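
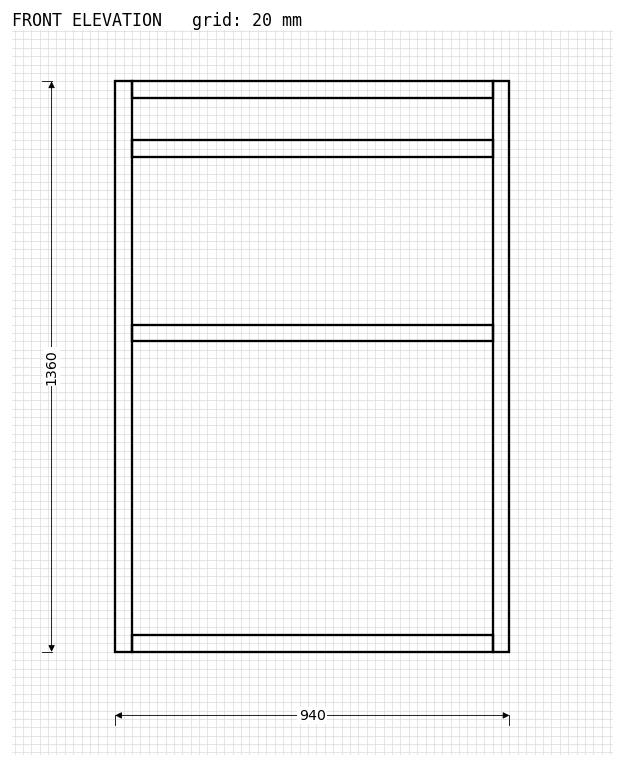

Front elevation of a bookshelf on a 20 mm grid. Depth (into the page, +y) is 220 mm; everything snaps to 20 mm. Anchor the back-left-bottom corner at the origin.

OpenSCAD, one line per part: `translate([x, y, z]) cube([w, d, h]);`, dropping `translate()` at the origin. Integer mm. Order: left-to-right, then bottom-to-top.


cube([40, 220, 1360]);
translate([40, 0, 0]) cube([860, 220, 40]);
translate([40, 0, 740]) cube([860, 220, 40]);
translate([40, 0, 1180]) cube([860, 220, 40]);
translate([40, 0, 1320]) cube([860, 220, 40]);
translate([900, 0, 0]) cube([40, 220, 1360]);


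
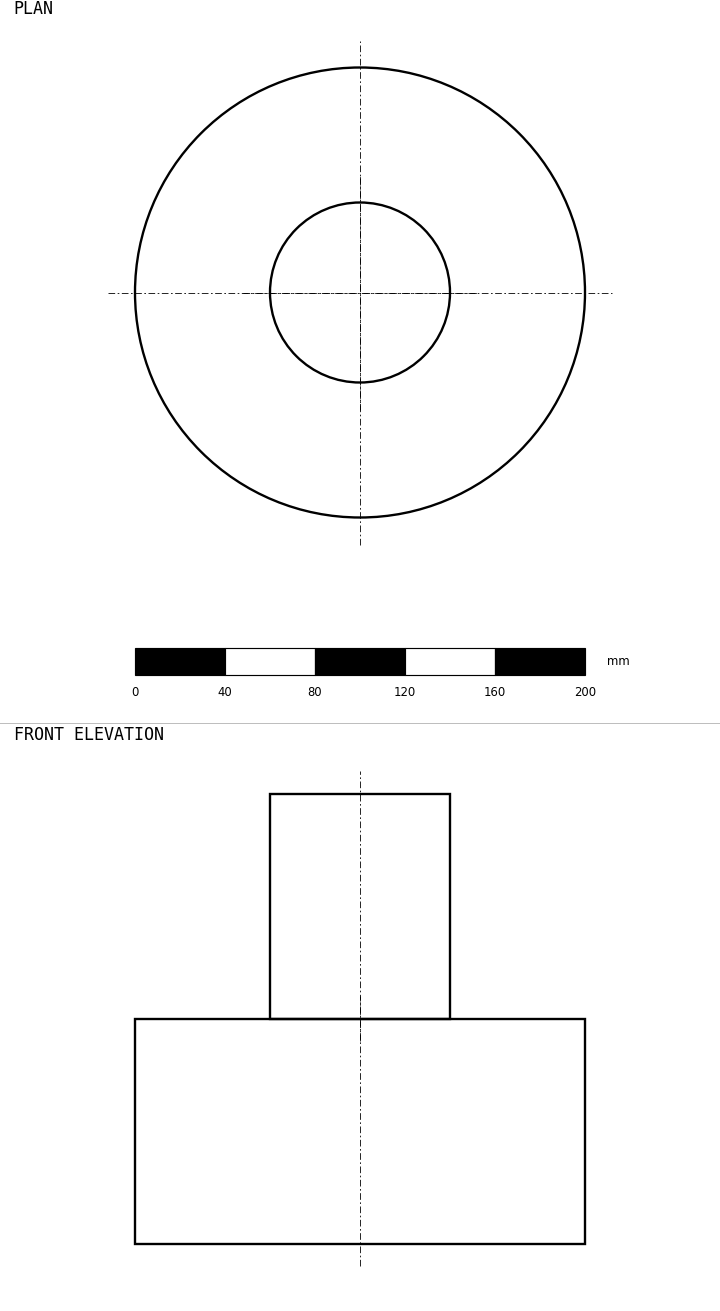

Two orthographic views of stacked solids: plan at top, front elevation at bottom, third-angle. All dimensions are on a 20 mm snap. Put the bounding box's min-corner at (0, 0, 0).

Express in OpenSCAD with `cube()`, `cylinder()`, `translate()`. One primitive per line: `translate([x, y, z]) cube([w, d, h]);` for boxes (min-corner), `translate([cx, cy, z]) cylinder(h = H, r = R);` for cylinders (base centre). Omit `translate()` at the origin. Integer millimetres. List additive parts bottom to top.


translate([100, 100, 0]) cylinder(h = 100, r = 100);
translate([100, 100, 100]) cylinder(h = 100, r = 40);


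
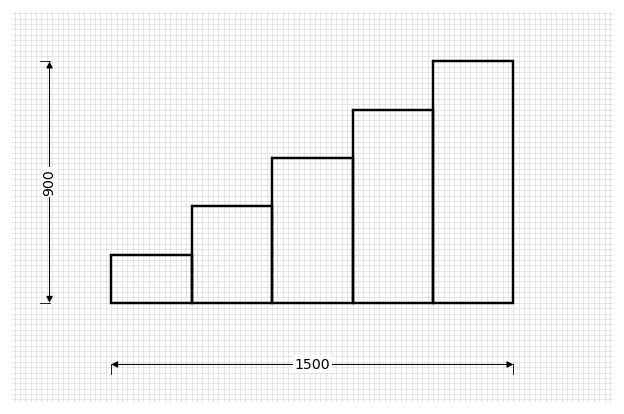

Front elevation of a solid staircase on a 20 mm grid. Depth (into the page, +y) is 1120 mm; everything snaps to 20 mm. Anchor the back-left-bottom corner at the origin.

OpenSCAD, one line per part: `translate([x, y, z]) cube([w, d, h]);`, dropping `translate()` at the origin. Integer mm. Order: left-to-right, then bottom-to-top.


cube([300, 1120, 180]);
translate([300, 0, 0]) cube([300, 1120, 360]);
translate([600, 0, 0]) cube([300, 1120, 540]);
translate([900, 0, 0]) cube([300, 1120, 720]);
translate([1200, 0, 0]) cube([300, 1120, 900]);


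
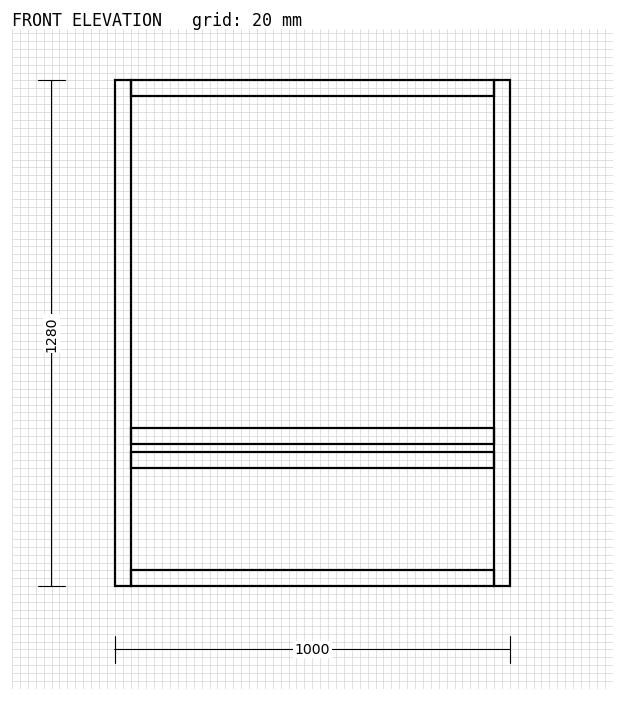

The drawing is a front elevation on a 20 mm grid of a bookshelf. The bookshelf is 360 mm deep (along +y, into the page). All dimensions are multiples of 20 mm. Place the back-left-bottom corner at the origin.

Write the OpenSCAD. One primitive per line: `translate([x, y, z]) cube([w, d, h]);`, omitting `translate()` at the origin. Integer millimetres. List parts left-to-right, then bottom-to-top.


cube([40, 360, 1280]);
translate([40, 0, 0]) cube([920, 360, 40]);
translate([40, 0, 300]) cube([920, 360, 40]);
translate([40, 0, 360]) cube([920, 360, 40]);
translate([40, 0, 1240]) cube([920, 360, 40]);
translate([960, 0, 0]) cube([40, 360, 1280]);


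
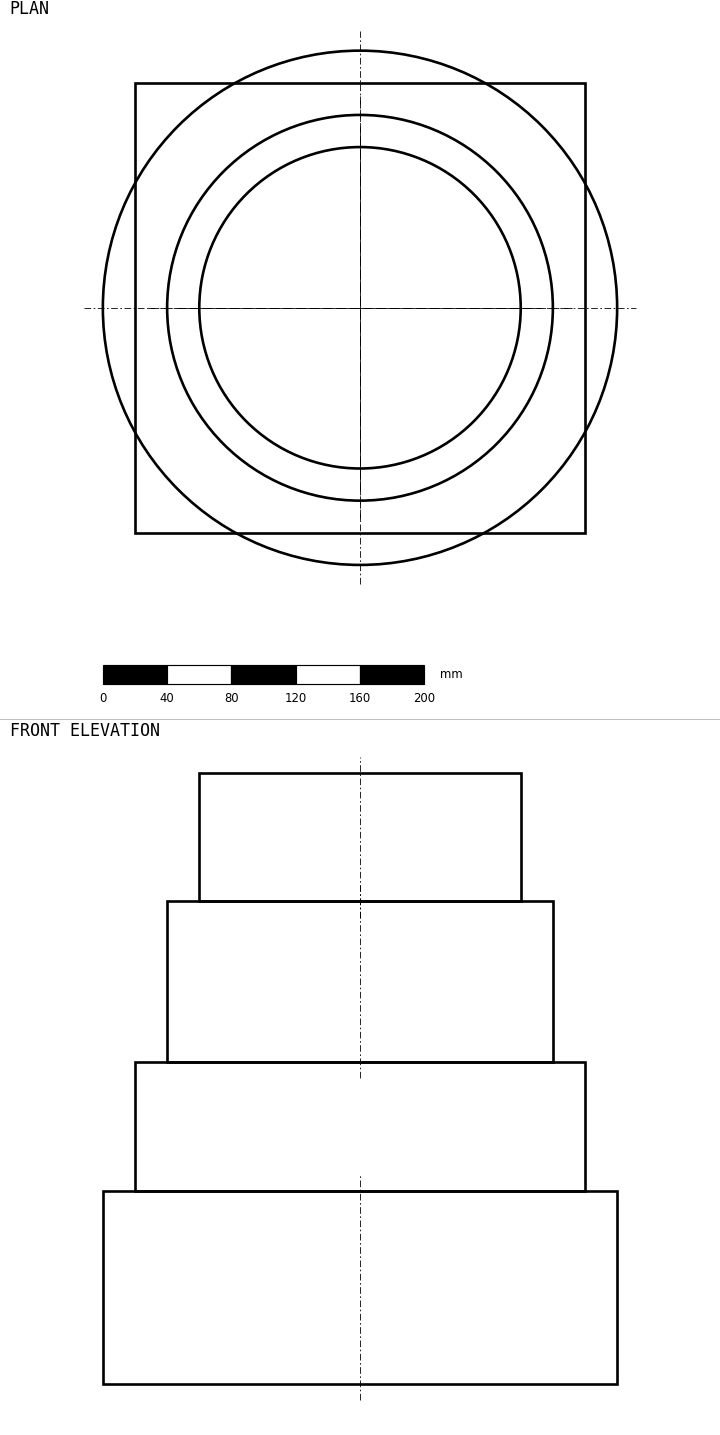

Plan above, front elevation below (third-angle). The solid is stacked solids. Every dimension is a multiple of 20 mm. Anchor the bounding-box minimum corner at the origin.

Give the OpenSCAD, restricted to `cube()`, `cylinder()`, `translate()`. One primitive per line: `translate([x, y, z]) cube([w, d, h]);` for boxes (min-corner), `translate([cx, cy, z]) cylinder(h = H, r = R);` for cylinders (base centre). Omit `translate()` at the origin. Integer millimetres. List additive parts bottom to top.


translate([160, 160, 0]) cylinder(h = 120, r = 160);
translate([20, 20, 120]) cube([280, 280, 80]);
translate([160, 160, 200]) cylinder(h = 100, r = 120);
translate([160, 160, 300]) cylinder(h = 80, r = 100);


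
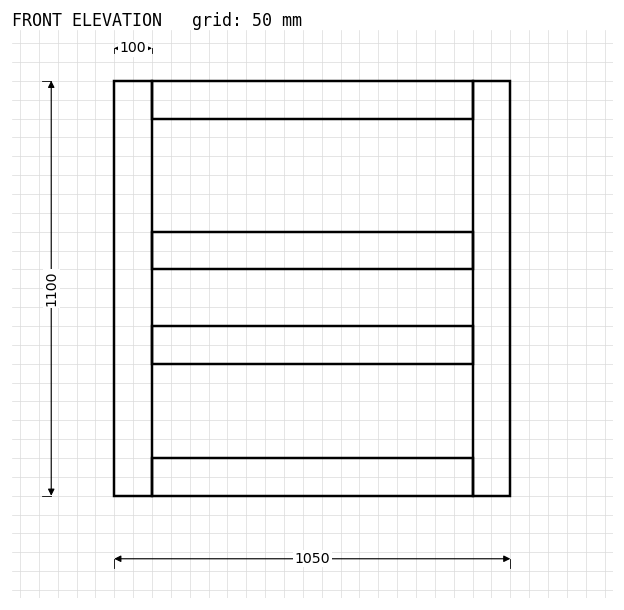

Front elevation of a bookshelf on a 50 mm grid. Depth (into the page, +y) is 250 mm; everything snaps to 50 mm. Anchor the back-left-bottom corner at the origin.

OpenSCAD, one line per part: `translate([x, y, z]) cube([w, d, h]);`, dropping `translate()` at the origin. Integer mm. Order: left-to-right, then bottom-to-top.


cube([100, 250, 1100]);
translate([100, 0, 0]) cube([850, 250, 100]);
translate([100, 0, 350]) cube([850, 250, 100]);
translate([100, 0, 600]) cube([850, 250, 100]);
translate([100, 0, 1000]) cube([850, 250, 100]);
translate([950, 0, 0]) cube([100, 250, 1100]);


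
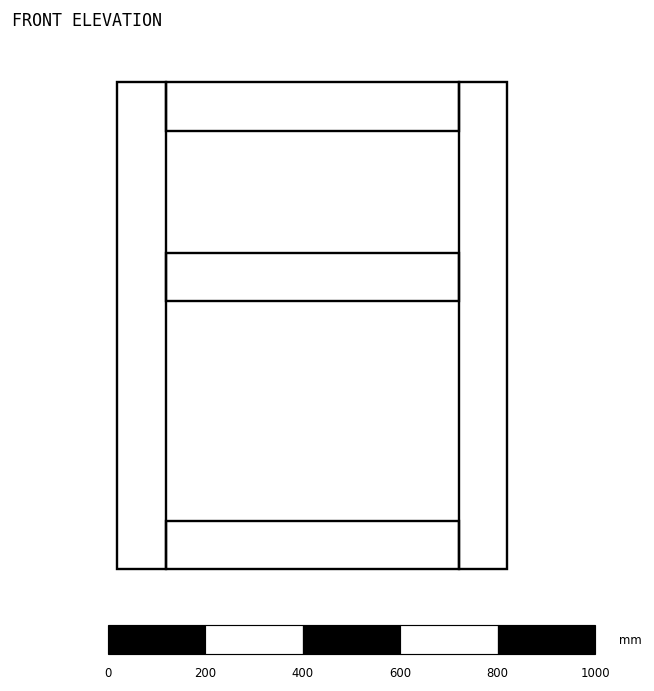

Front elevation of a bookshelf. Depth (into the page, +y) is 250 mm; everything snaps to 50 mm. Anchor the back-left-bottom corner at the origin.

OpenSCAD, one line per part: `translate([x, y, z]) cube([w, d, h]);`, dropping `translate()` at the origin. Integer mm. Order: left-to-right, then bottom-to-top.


cube([100, 250, 1000]);
translate([100, 0, 0]) cube([600, 250, 100]);
translate([100, 0, 550]) cube([600, 250, 100]);
translate([100, 0, 900]) cube([600, 250, 100]);
translate([700, 0, 0]) cube([100, 250, 1000]);


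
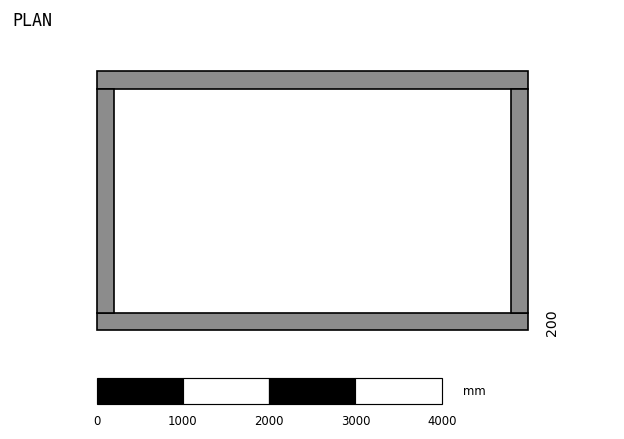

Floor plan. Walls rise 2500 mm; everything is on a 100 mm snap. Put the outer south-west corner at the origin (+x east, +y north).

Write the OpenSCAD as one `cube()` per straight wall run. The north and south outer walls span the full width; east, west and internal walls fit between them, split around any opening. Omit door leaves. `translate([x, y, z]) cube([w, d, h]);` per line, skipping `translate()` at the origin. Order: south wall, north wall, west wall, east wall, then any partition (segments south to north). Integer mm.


cube([5000, 200, 2500]);
translate([0, 2800, 0]) cube([5000, 200, 2500]);
translate([0, 200, 0]) cube([200, 2600, 2500]);
translate([4800, 200, 0]) cube([200, 2600, 2500]);


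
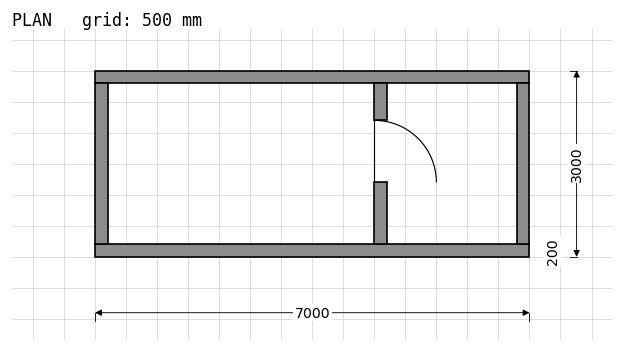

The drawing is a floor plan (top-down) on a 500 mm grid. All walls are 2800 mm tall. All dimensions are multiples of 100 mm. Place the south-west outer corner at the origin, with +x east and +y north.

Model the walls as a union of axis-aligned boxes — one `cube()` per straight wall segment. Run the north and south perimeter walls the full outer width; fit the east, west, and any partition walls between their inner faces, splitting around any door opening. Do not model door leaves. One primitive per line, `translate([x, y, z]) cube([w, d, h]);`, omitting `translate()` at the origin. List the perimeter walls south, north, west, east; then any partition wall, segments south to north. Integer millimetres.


cube([7000, 200, 2800]);
translate([0, 2800, 0]) cube([7000, 200, 2800]);
translate([0, 200, 0]) cube([200, 2600, 2800]);
translate([6800, 200, 0]) cube([200, 2600, 2800]);
translate([4500, 200, 0]) cube([200, 1000, 2800]);
translate([4500, 2200, 0]) cube([200, 600, 2800]);


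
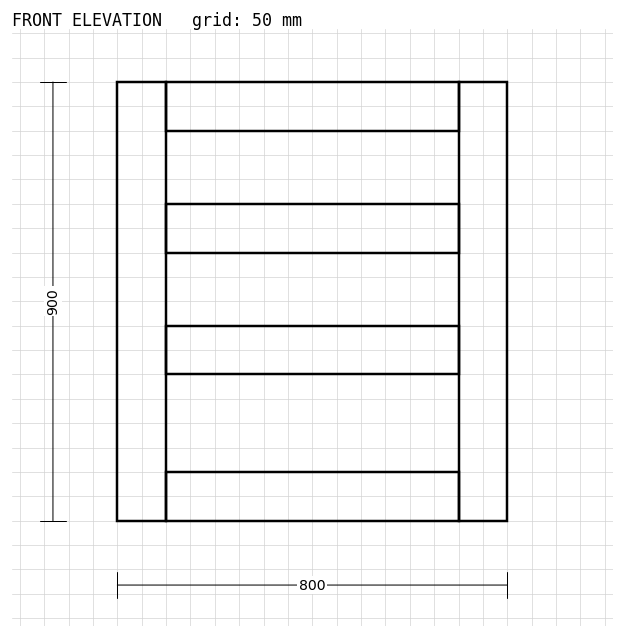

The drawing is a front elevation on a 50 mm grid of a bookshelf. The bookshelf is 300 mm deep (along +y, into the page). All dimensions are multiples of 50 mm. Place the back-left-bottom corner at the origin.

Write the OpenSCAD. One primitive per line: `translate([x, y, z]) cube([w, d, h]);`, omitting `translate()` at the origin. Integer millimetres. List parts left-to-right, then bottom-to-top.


cube([100, 300, 900]);
translate([100, 0, 0]) cube([600, 300, 100]);
translate([100, 0, 300]) cube([600, 300, 100]);
translate([100, 0, 550]) cube([600, 300, 100]);
translate([100, 0, 800]) cube([600, 300, 100]);
translate([700, 0, 0]) cube([100, 300, 900]);


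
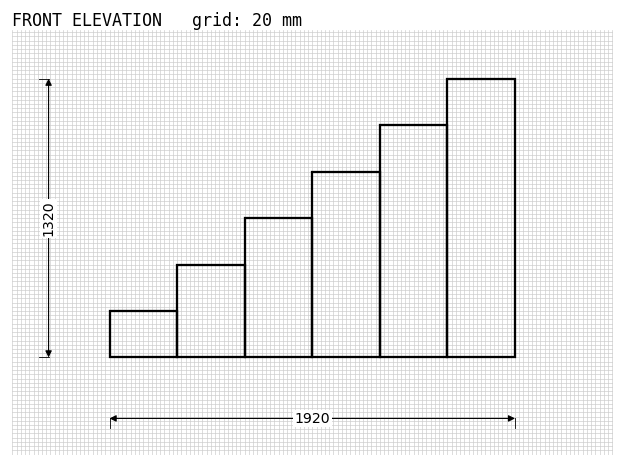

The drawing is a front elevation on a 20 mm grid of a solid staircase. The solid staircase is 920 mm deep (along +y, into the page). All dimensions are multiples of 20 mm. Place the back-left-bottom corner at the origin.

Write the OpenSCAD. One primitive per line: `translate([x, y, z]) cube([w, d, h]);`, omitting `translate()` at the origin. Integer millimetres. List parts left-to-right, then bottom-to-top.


cube([320, 920, 220]);
translate([320, 0, 0]) cube([320, 920, 440]);
translate([640, 0, 0]) cube([320, 920, 660]);
translate([960, 0, 0]) cube([320, 920, 880]);
translate([1280, 0, 0]) cube([320, 920, 1100]);
translate([1600, 0, 0]) cube([320, 920, 1320]);


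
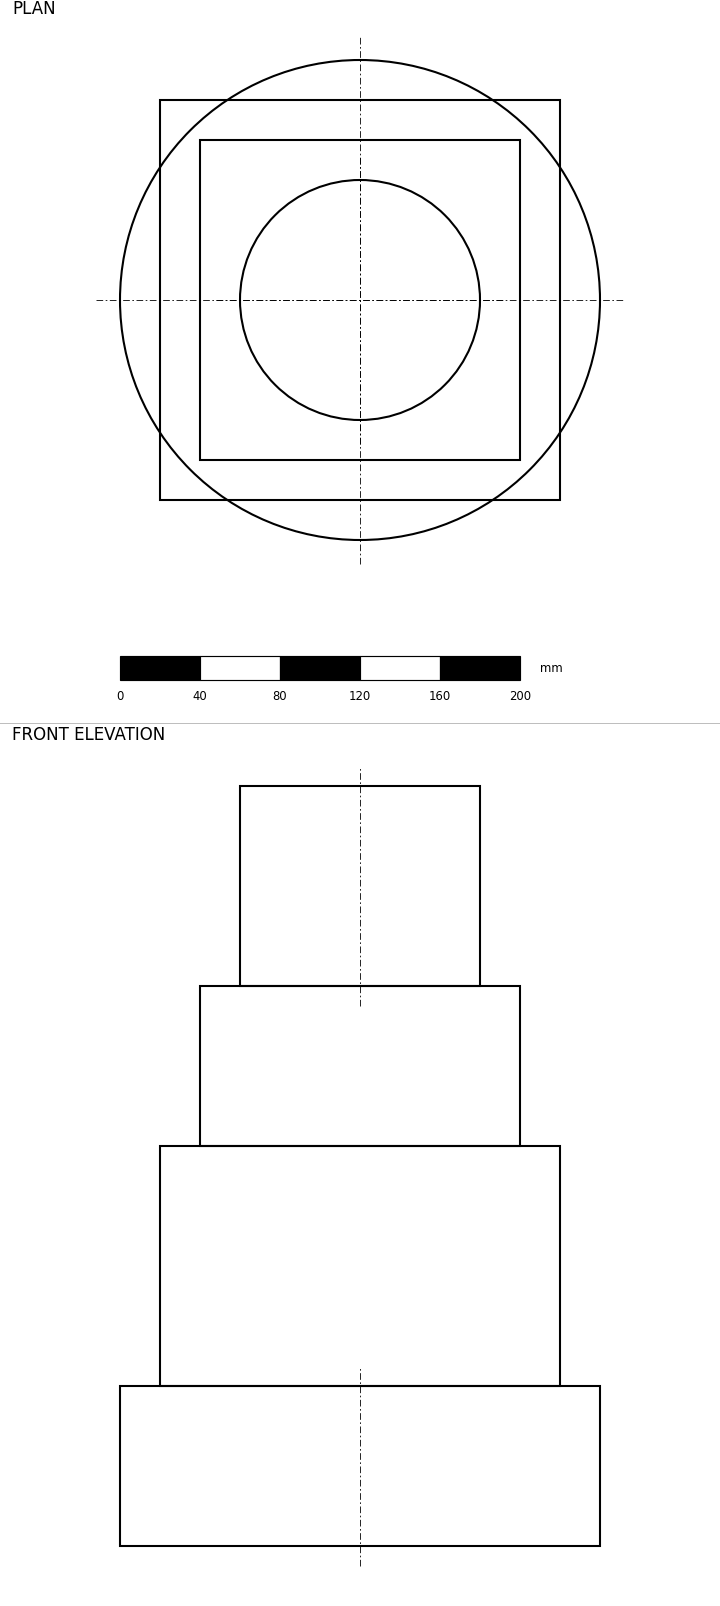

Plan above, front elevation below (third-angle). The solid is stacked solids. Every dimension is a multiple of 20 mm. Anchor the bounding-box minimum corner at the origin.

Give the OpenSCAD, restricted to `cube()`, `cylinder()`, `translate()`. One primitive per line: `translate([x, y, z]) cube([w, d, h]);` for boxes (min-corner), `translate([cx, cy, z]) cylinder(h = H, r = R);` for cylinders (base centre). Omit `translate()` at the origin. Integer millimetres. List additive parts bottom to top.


translate([120, 120, 0]) cylinder(h = 80, r = 120);
translate([20, 20, 80]) cube([200, 200, 120]);
translate([40, 40, 200]) cube([160, 160, 80]);
translate([120, 120, 280]) cylinder(h = 100, r = 60);


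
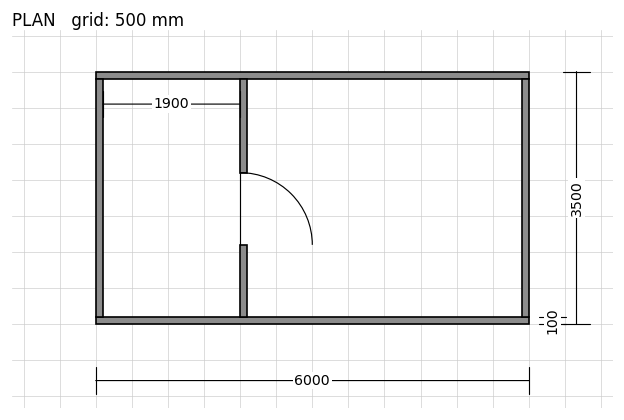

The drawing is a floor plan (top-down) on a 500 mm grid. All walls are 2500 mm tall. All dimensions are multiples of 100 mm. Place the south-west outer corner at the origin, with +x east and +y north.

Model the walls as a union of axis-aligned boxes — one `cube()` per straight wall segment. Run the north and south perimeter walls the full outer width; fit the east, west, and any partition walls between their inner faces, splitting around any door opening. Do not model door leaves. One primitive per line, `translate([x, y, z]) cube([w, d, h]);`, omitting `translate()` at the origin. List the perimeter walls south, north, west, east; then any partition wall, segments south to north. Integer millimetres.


cube([6000, 100, 2500]);
translate([0, 3400, 0]) cube([6000, 100, 2500]);
translate([0, 100, 0]) cube([100, 3300, 2500]);
translate([5900, 100, 0]) cube([100, 3300, 2500]);
translate([2000, 100, 0]) cube([100, 1000, 2500]);
translate([2000, 2100, 0]) cube([100, 1300, 2500]);


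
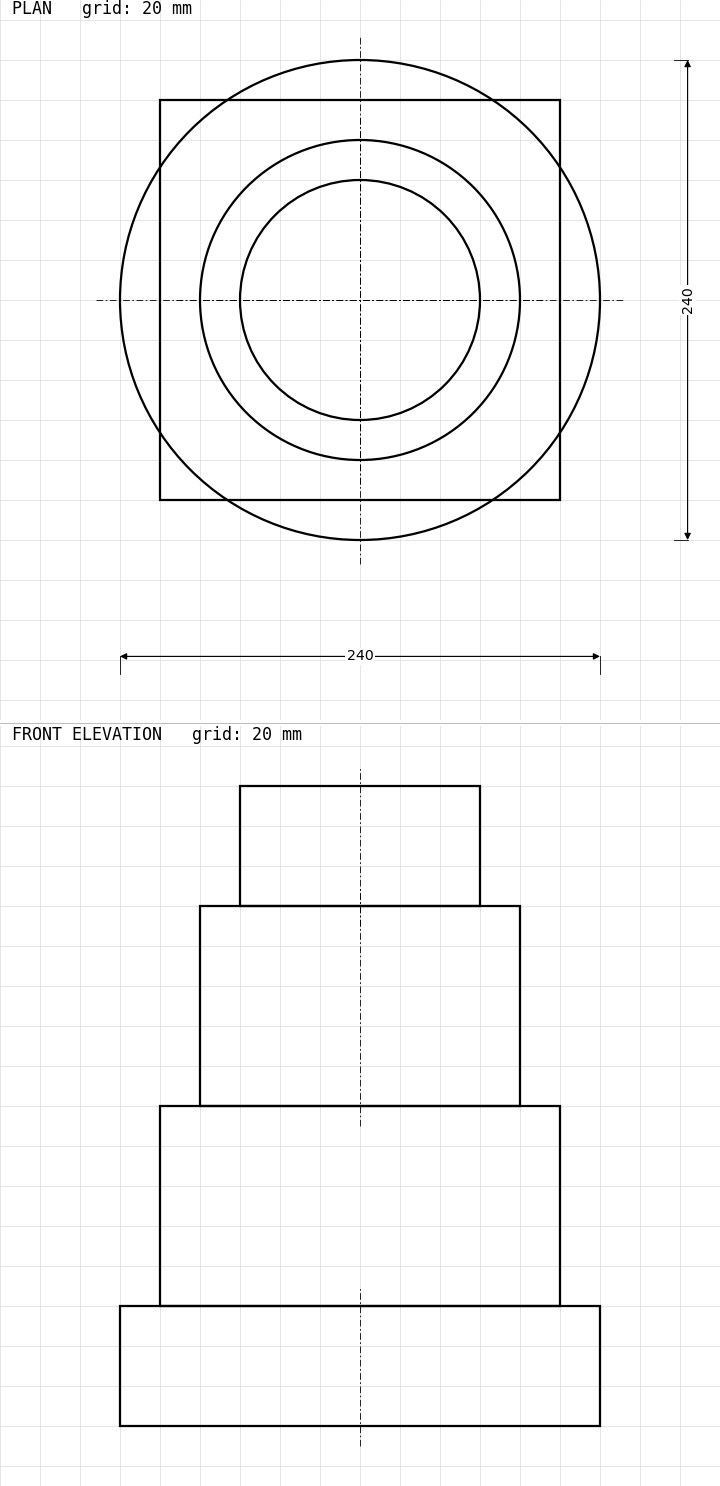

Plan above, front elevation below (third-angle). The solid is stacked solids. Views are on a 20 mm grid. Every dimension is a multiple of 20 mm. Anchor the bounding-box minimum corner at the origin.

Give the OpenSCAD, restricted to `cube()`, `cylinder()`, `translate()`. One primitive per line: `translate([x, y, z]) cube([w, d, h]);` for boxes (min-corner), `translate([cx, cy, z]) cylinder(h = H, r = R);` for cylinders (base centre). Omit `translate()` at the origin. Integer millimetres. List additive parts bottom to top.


translate([120, 120, 0]) cylinder(h = 60, r = 120);
translate([20, 20, 60]) cube([200, 200, 100]);
translate([120, 120, 160]) cylinder(h = 100, r = 80);
translate([120, 120, 260]) cylinder(h = 60, r = 60);


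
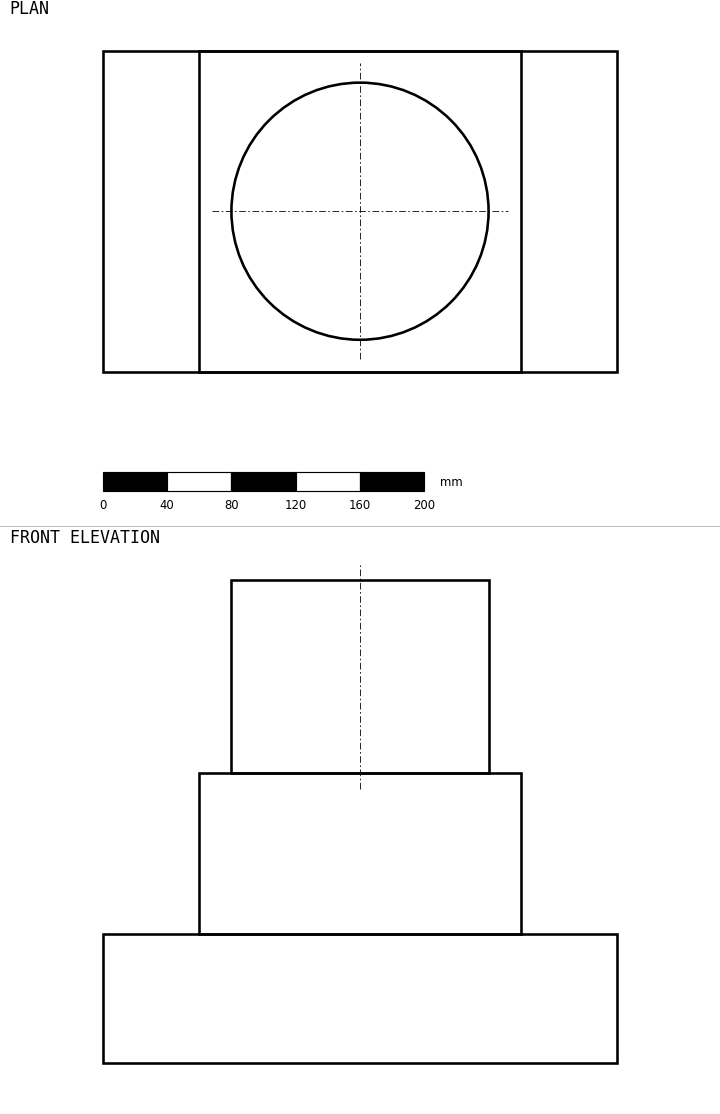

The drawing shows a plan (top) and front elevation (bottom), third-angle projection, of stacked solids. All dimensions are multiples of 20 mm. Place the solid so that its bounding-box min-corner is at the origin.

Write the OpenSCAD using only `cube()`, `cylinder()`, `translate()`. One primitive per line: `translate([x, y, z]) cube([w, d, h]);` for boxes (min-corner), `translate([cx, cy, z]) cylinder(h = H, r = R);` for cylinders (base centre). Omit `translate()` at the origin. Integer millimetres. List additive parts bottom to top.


cube([320, 200, 80]);
translate([60, 0, 80]) cube([200, 200, 100]);
translate([160, 100, 180]) cylinder(h = 120, r = 80);


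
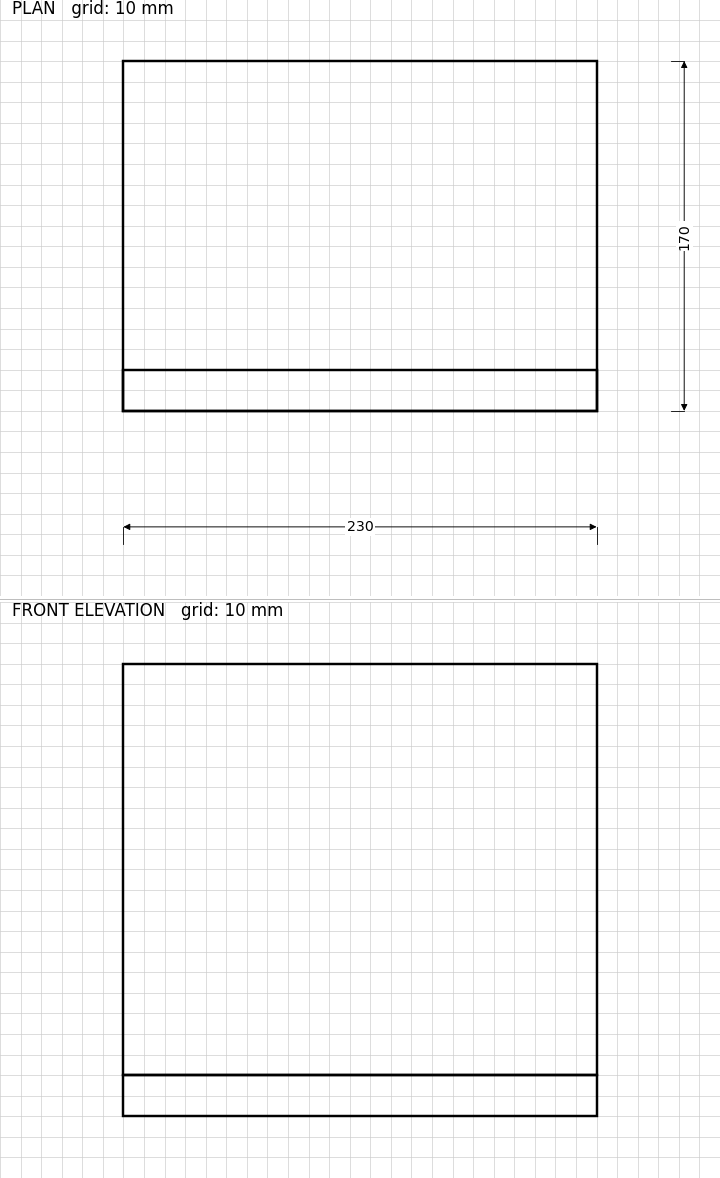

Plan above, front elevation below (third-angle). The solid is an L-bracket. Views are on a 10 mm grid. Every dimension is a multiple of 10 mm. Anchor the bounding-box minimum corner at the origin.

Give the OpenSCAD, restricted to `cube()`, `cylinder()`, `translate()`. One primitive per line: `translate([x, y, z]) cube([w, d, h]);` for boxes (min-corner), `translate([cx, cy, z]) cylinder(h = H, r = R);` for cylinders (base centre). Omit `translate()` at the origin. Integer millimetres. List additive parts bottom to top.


cube([230, 170, 20]);
translate([0, 0, 20]) cube([230, 20, 200]);


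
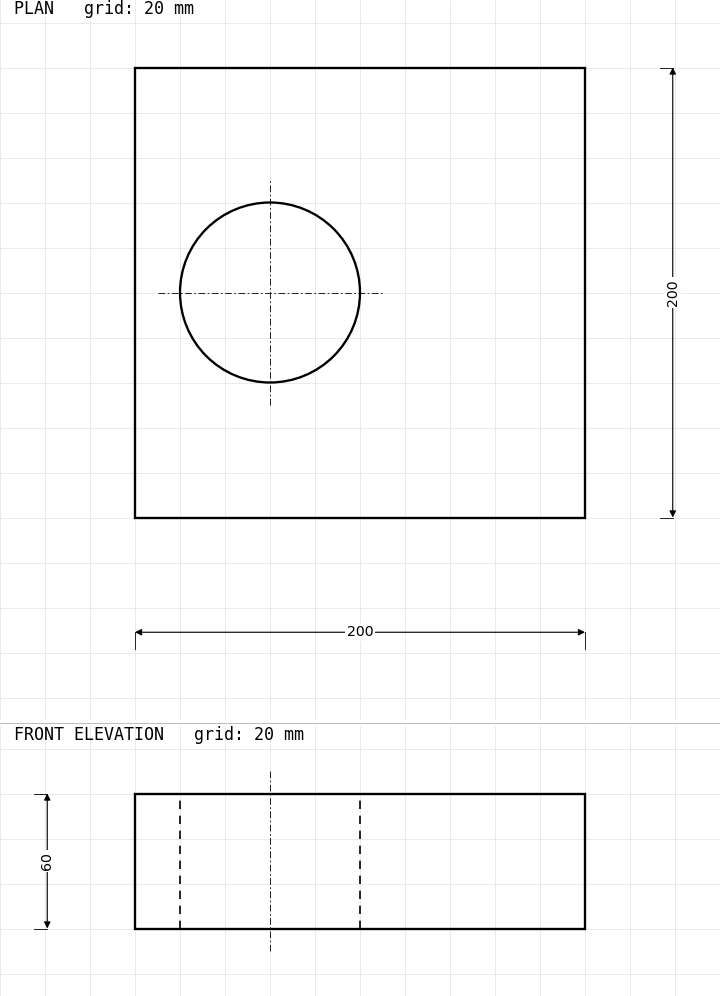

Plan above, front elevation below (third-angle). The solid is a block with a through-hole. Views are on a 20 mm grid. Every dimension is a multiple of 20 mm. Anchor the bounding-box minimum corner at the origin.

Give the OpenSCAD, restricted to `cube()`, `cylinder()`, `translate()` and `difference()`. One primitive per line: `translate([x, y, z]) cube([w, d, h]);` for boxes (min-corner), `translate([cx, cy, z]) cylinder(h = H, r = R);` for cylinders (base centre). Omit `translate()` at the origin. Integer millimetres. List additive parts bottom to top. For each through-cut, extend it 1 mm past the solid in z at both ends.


difference() {
  cube([200, 200, 60]);
  translate([60, 100, -1]) cylinder(h = 62, r = 40);
}


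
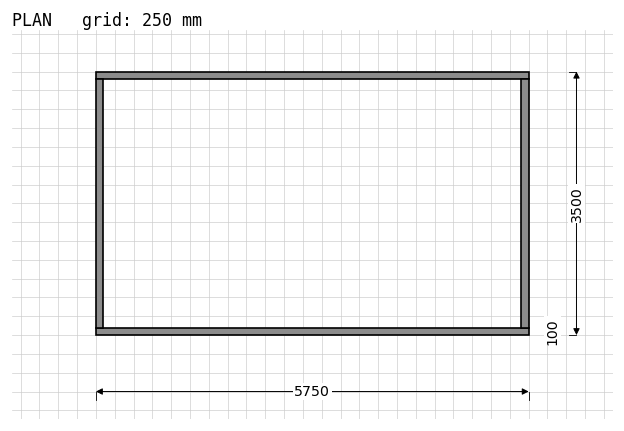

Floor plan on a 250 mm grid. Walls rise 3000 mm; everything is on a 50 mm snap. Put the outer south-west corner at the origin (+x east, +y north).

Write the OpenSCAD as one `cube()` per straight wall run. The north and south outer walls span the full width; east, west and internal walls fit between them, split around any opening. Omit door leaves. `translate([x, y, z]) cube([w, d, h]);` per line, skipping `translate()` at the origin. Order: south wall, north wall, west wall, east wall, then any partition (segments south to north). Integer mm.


cube([5750, 100, 3000]);
translate([0, 3400, 0]) cube([5750, 100, 3000]);
translate([0, 100, 0]) cube([100, 3300, 3000]);
translate([5650, 100, 0]) cube([100, 3300, 3000]);


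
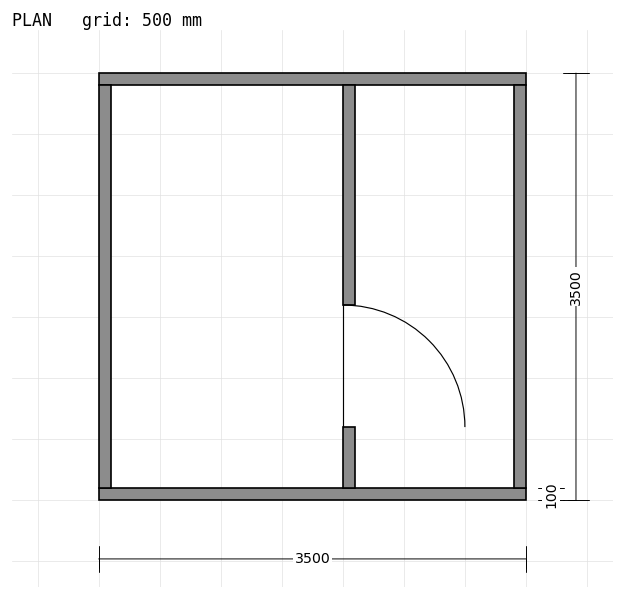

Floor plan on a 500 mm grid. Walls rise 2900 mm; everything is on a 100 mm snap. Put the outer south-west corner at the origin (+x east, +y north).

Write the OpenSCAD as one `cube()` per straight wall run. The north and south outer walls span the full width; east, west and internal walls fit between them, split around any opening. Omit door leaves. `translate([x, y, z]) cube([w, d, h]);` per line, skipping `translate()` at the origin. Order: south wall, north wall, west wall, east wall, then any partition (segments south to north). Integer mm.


cube([3500, 100, 2900]);
translate([0, 3400, 0]) cube([3500, 100, 2900]);
translate([0, 100, 0]) cube([100, 3300, 2900]);
translate([3400, 100, 0]) cube([100, 3300, 2900]);
translate([2000, 100, 0]) cube([100, 500, 2900]);
translate([2000, 1600, 0]) cube([100, 1800, 2900]);


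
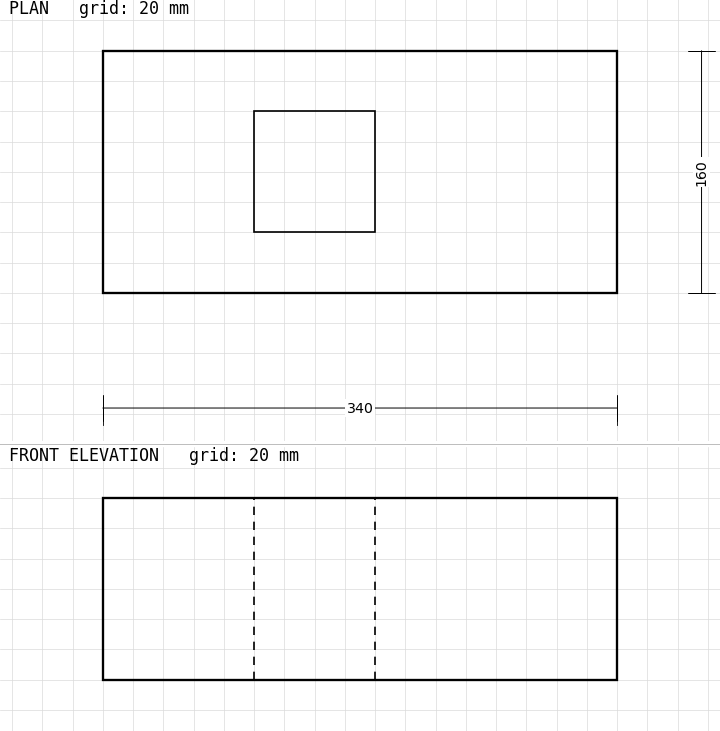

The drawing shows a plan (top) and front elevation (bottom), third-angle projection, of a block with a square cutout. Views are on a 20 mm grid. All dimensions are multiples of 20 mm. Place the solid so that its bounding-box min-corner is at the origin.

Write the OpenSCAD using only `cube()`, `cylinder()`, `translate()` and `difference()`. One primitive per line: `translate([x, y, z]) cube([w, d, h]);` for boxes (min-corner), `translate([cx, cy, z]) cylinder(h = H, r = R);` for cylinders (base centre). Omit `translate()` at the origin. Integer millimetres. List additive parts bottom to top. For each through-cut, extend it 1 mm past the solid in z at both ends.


difference() {
  cube([340, 160, 120]);
  translate([100, 40, -1]) cube([80, 80, 122]);
}


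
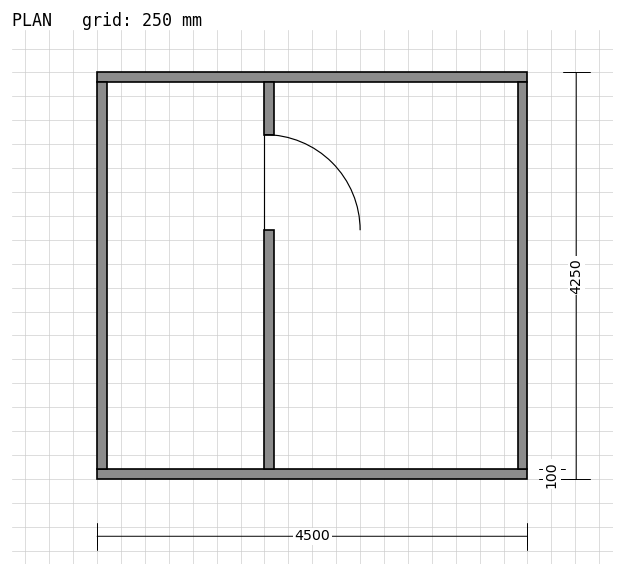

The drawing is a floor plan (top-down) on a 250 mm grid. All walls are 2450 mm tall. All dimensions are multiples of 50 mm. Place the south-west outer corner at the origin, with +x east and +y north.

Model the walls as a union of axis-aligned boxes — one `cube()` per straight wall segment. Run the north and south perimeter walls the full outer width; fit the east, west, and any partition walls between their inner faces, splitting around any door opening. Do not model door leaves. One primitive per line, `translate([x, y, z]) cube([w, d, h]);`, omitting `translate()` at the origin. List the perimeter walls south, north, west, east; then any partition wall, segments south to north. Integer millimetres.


cube([4500, 100, 2450]);
translate([0, 4150, 0]) cube([4500, 100, 2450]);
translate([0, 100, 0]) cube([100, 4050, 2450]);
translate([4400, 100, 0]) cube([100, 4050, 2450]);
translate([1750, 100, 0]) cube([100, 2500, 2450]);
translate([1750, 3600, 0]) cube([100, 550, 2450]);


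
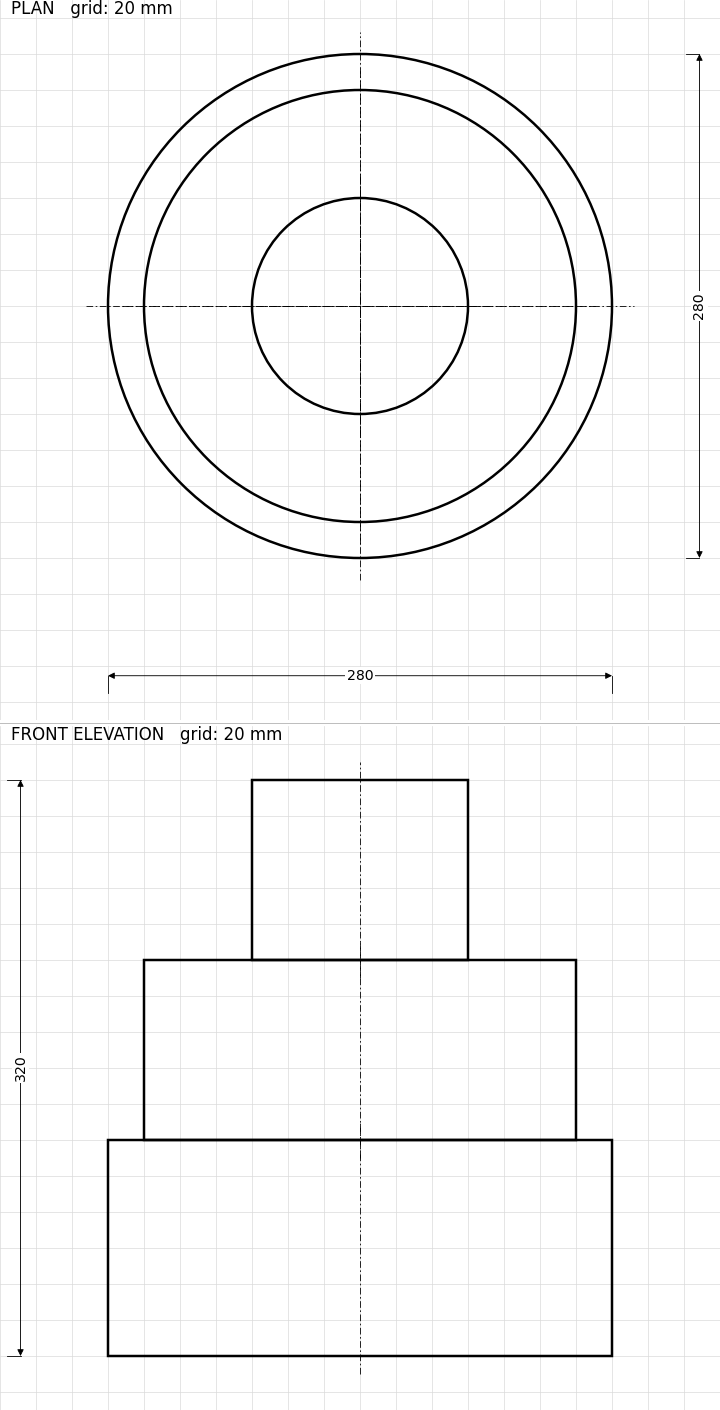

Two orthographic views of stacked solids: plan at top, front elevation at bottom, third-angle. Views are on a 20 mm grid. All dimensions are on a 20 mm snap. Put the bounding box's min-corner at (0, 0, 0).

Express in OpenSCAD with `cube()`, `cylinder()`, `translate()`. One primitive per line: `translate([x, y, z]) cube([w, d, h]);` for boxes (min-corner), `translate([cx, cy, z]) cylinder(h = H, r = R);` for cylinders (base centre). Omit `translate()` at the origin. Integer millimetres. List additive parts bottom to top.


translate([140, 140, 0]) cylinder(h = 120, r = 140);
translate([140, 140, 120]) cylinder(h = 100, r = 120);
translate([140, 140, 220]) cylinder(h = 100, r = 60);


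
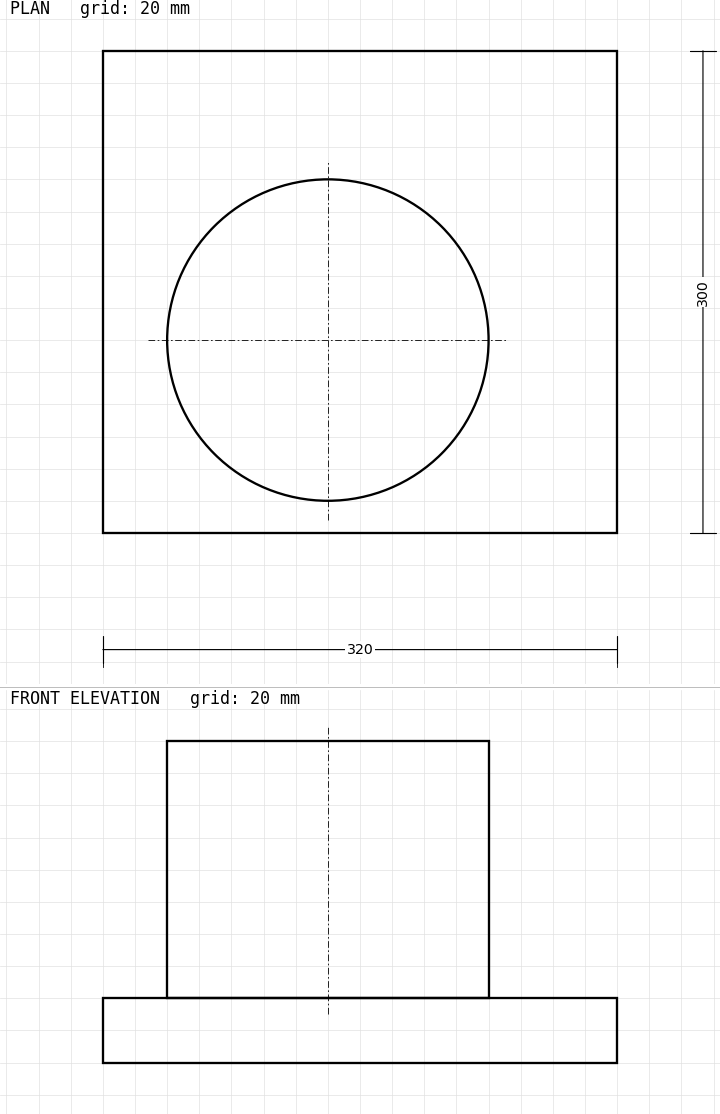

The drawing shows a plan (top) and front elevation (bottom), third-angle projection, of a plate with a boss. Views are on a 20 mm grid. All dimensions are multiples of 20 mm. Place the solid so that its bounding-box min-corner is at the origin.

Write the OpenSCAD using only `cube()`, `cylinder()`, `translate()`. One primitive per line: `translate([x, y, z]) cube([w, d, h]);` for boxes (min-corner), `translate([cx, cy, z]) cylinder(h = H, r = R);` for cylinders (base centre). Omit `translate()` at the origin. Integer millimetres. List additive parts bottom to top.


cube([320, 300, 40]);
translate([140, 120, 40]) cylinder(h = 160, r = 100);


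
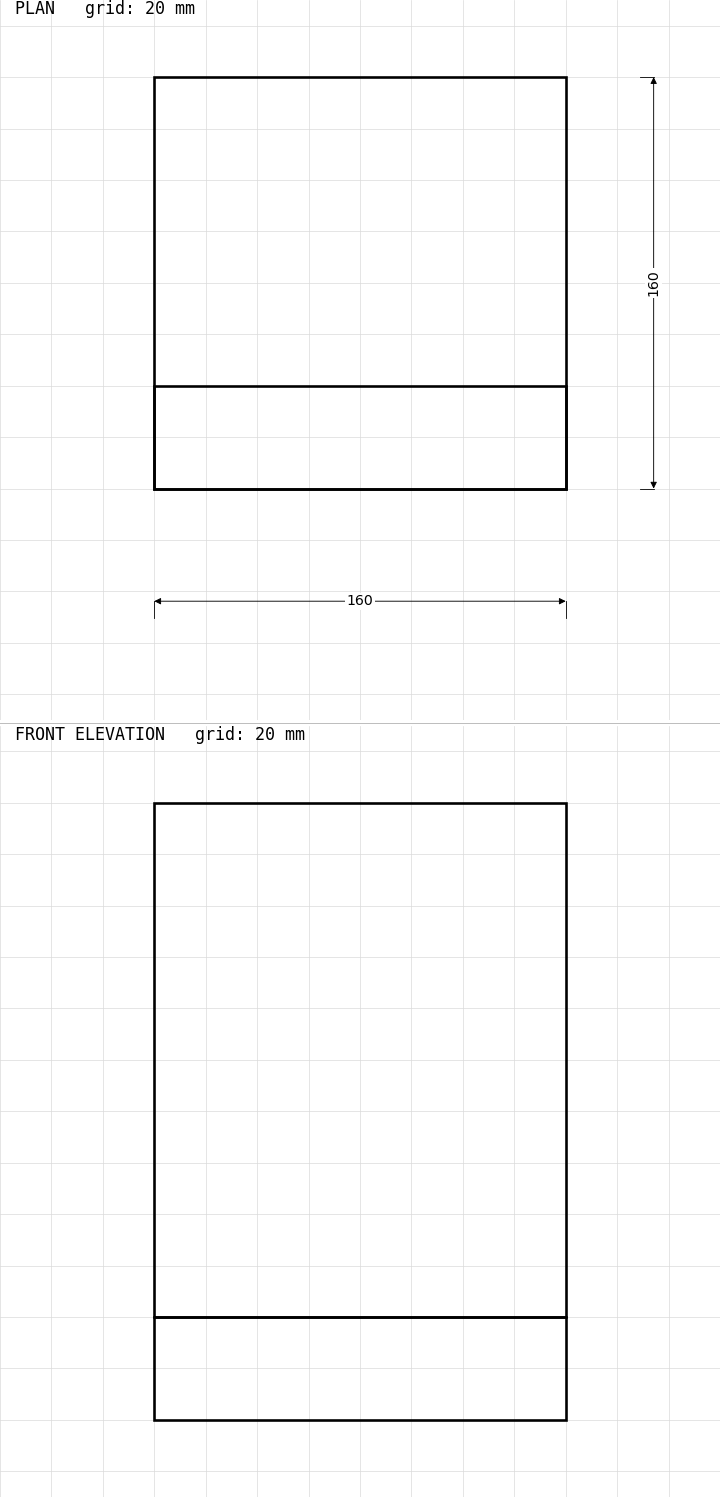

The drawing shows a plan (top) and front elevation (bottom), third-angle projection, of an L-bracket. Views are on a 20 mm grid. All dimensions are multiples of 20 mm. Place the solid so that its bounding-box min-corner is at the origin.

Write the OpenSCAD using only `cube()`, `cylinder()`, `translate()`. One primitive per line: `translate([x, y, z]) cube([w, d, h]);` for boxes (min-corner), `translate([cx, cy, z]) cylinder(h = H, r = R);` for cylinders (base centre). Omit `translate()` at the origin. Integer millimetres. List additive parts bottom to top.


cube([160, 160, 40]);
translate([0, 0, 40]) cube([160, 40, 200]);


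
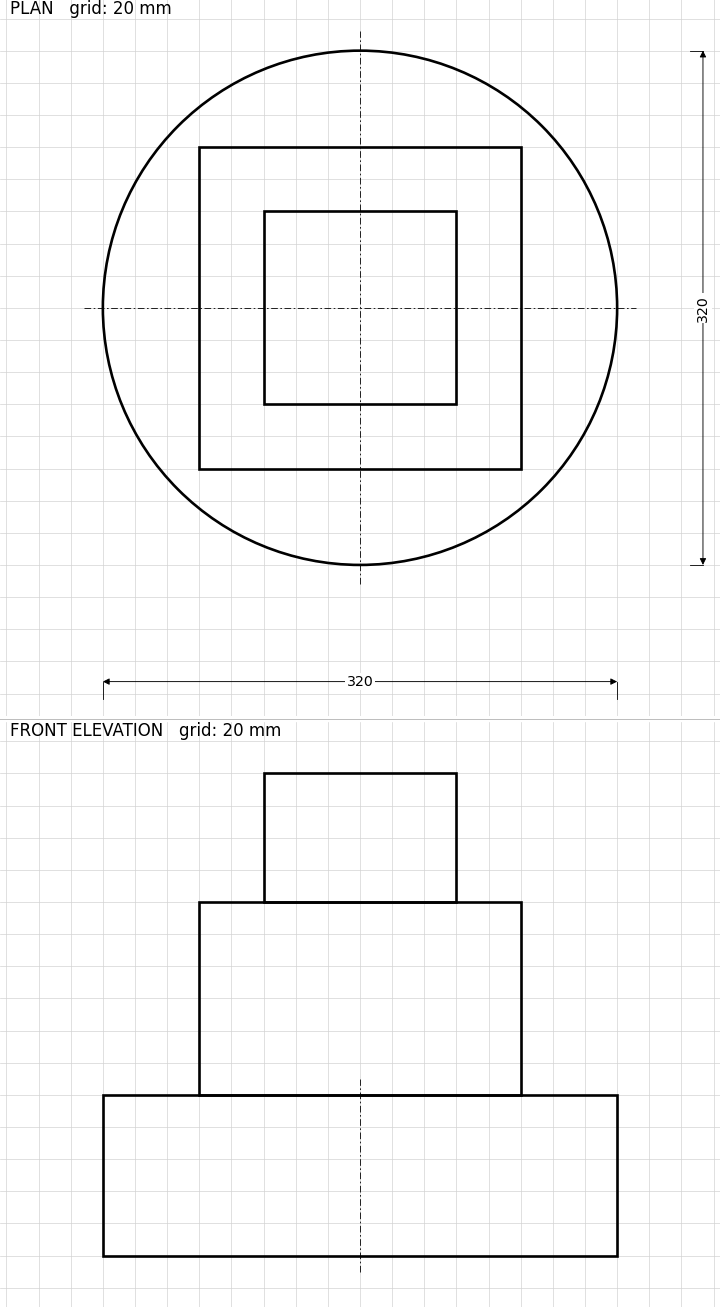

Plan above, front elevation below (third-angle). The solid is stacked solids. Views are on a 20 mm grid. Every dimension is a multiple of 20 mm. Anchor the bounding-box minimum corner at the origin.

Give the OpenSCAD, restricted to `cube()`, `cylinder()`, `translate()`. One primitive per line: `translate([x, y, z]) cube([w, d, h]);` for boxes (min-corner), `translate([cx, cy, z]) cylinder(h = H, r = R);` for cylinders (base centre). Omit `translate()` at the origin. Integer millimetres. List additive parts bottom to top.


translate([160, 160, 0]) cylinder(h = 100, r = 160);
translate([60, 60, 100]) cube([200, 200, 120]);
translate([100, 100, 220]) cube([120, 120, 80]);


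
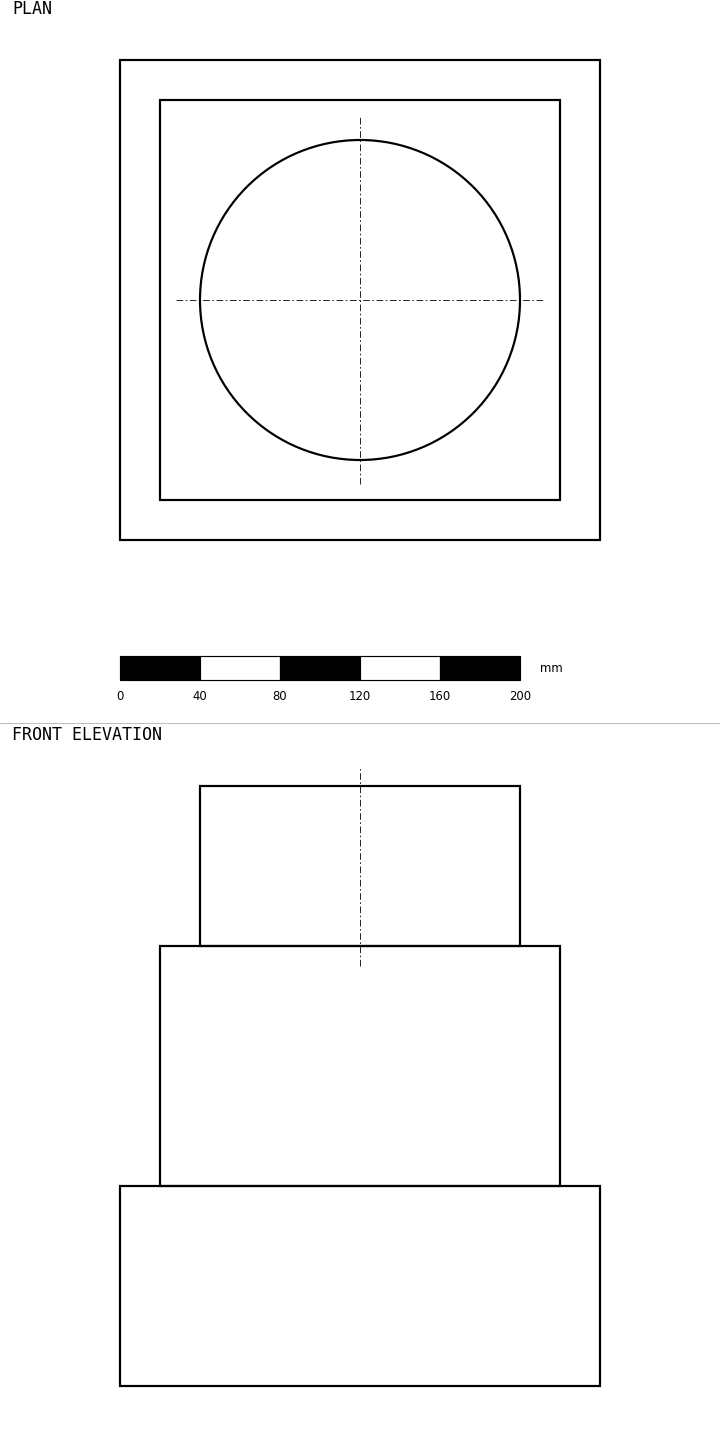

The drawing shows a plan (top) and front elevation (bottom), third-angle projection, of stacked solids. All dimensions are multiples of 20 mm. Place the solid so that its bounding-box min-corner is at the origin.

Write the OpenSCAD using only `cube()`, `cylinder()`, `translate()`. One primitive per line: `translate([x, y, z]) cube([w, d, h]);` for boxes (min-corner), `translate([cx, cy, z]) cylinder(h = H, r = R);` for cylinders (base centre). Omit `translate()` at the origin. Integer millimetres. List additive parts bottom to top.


cube([240, 240, 100]);
translate([20, 20, 100]) cube([200, 200, 120]);
translate([120, 120, 220]) cylinder(h = 80, r = 80);


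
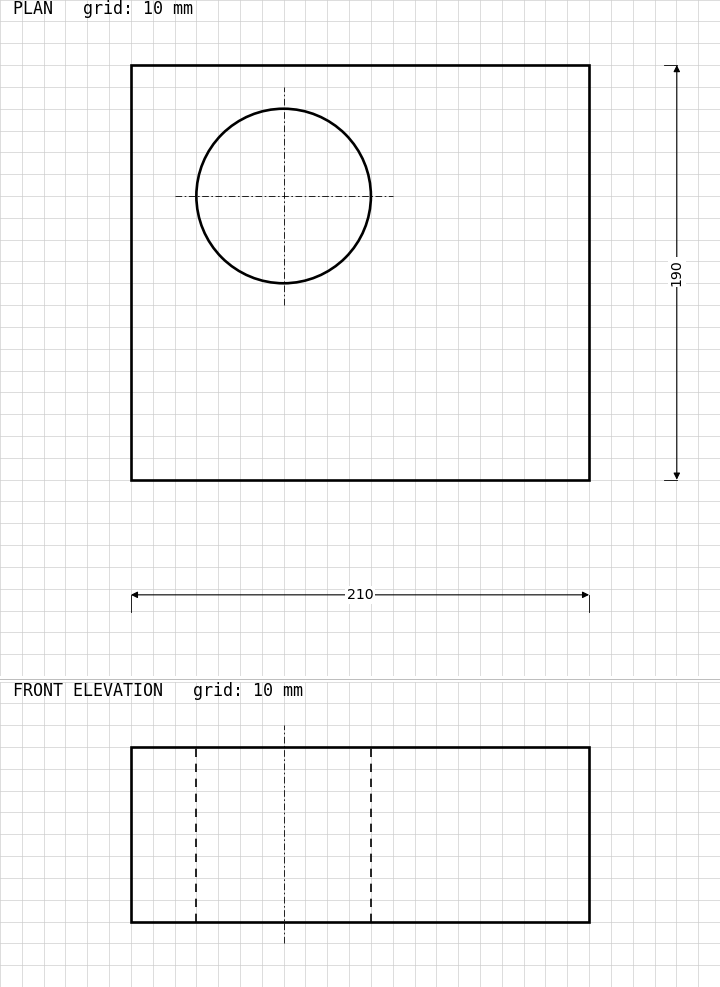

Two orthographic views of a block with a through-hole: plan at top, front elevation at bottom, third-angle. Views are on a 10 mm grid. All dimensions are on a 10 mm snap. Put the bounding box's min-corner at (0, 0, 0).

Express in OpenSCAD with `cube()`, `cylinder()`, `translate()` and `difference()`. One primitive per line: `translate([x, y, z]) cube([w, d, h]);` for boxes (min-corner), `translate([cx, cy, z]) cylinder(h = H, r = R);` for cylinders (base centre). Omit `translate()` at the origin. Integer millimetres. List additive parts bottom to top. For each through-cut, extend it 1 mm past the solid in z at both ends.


difference() {
  cube([210, 190, 80]);
  translate([70, 130, -1]) cylinder(h = 82, r = 40);
}


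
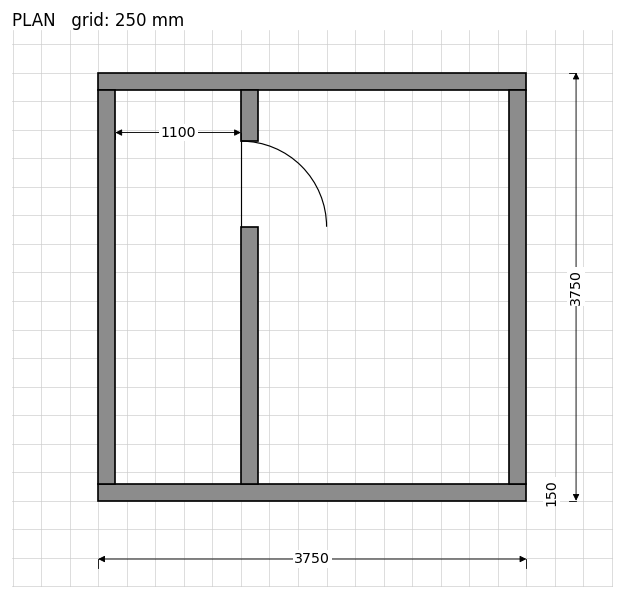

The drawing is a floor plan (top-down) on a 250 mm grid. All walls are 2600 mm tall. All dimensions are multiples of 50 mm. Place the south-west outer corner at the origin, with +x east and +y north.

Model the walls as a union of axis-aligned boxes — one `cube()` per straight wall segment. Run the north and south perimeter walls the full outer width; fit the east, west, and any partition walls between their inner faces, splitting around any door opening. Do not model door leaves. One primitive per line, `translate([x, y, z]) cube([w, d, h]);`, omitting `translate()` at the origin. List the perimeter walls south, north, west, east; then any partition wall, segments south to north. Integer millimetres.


cube([3750, 150, 2600]);
translate([0, 3600, 0]) cube([3750, 150, 2600]);
translate([0, 150, 0]) cube([150, 3450, 2600]);
translate([3600, 150, 0]) cube([150, 3450, 2600]);
translate([1250, 150, 0]) cube([150, 2250, 2600]);
translate([1250, 3150, 0]) cube([150, 450, 2600]);


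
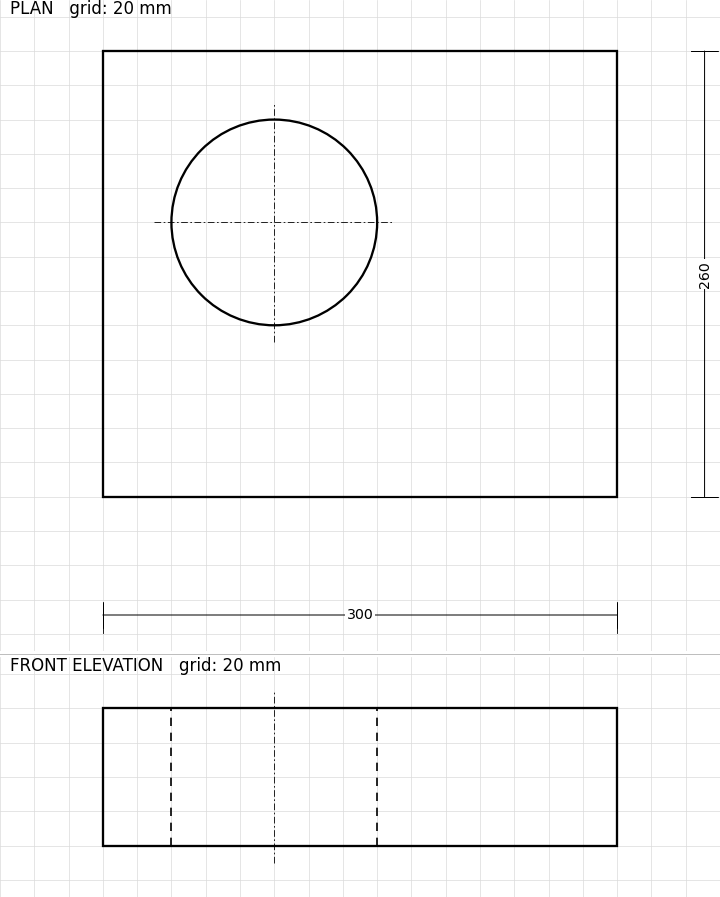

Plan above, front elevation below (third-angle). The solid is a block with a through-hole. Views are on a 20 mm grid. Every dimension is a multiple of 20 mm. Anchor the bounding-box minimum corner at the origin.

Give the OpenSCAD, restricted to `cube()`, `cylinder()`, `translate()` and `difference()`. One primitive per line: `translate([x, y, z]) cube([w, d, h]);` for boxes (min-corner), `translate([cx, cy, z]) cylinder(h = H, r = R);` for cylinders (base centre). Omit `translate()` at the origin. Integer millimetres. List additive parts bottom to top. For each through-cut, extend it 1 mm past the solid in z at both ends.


difference() {
  cube([300, 260, 80]);
  translate([100, 160, -1]) cylinder(h = 82, r = 60);
}


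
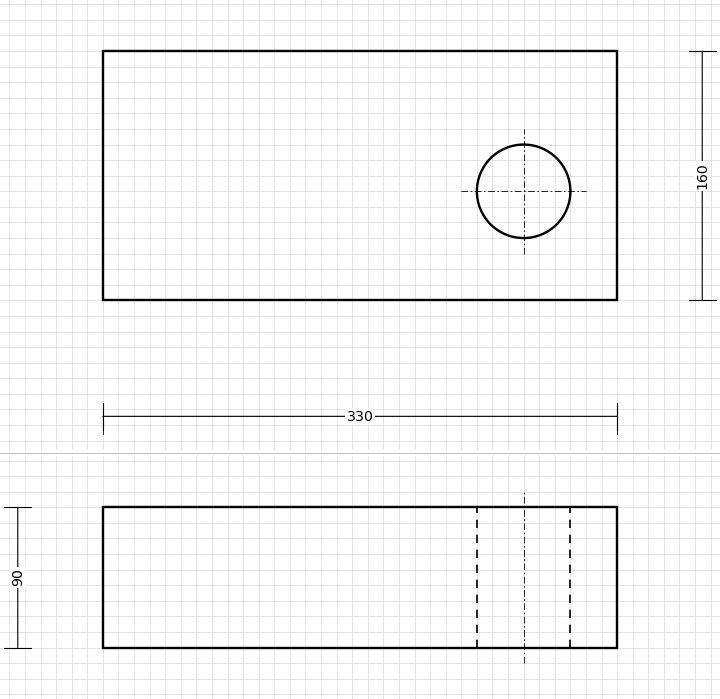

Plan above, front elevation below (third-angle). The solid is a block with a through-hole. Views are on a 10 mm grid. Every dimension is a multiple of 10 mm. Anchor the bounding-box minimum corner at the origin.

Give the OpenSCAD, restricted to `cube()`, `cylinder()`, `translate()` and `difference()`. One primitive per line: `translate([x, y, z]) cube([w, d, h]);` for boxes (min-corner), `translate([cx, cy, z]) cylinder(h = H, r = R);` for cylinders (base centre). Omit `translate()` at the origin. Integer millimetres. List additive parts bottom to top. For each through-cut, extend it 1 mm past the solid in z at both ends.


difference() {
  cube([330, 160, 90]);
  translate([270, 70, -1]) cylinder(h = 92, r = 30);
}


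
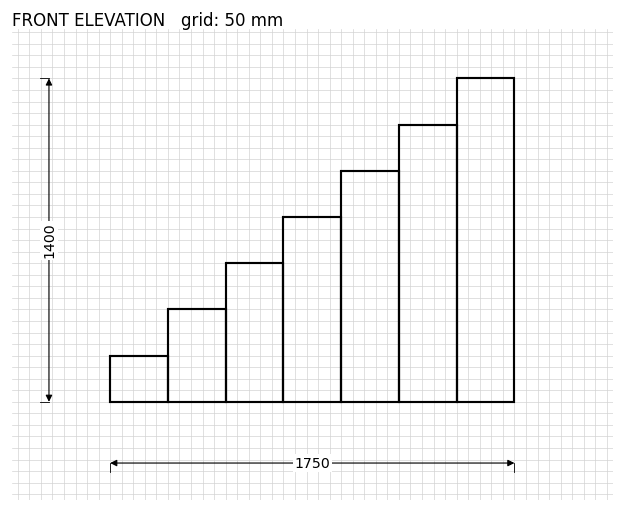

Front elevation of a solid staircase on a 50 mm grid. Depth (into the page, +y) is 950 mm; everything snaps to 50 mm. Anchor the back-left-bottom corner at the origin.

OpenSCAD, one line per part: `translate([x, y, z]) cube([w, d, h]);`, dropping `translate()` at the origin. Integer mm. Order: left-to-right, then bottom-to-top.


cube([250, 950, 200]);
translate([250, 0, 0]) cube([250, 950, 400]);
translate([500, 0, 0]) cube([250, 950, 600]);
translate([750, 0, 0]) cube([250, 950, 800]);
translate([1000, 0, 0]) cube([250, 950, 1000]);
translate([1250, 0, 0]) cube([250, 950, 1200]);
translate([1500, 0, 0]) cube([250, 950, 1400]);


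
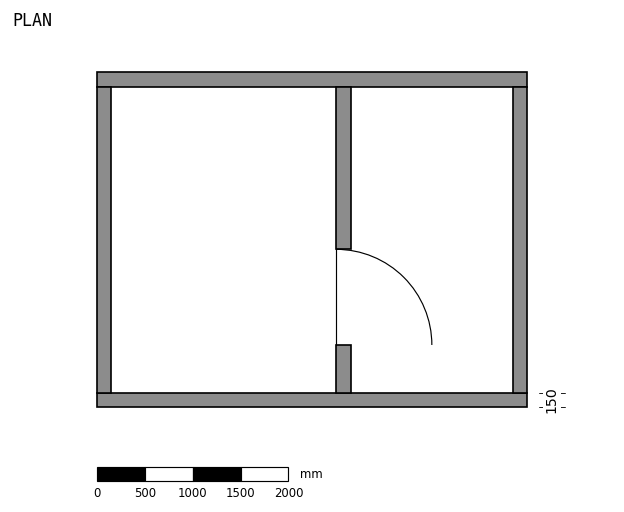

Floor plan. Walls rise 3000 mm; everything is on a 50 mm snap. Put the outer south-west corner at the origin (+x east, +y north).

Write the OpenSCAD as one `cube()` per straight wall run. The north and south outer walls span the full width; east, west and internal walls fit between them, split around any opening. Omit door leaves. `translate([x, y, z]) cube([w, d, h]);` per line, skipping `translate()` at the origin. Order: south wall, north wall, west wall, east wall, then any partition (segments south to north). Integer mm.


cube([4500, 150, 3000]);
translate([0, 3350, 0]) cube([4500, 150, 3000]);
translate([0, 150, 0]) cube([150, 3200, 3000]);
translate([4350, 150, 0]) cube([150, 3200, 3000]);
translate([2500, 150, 0]) cube([150, 500, 3000]);
translate([2500, 1650, 0]) cube([150, 1700, 3000]);


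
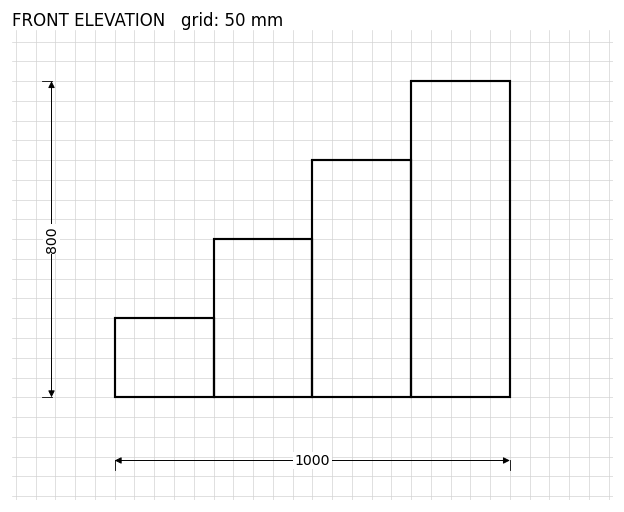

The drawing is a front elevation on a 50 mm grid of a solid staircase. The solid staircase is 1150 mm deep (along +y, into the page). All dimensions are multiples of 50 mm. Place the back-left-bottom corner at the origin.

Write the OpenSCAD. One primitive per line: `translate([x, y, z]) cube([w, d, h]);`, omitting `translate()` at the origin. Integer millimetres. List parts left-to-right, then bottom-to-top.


cube([250, 1150, 200]);
translate([250, 0, 0]) cube([250, 1150, 400]);
translate([500, 0, 0]) cube([250, 1150, 600]);
translate([750, 0, 0]) cube([250, 1150, 800]);


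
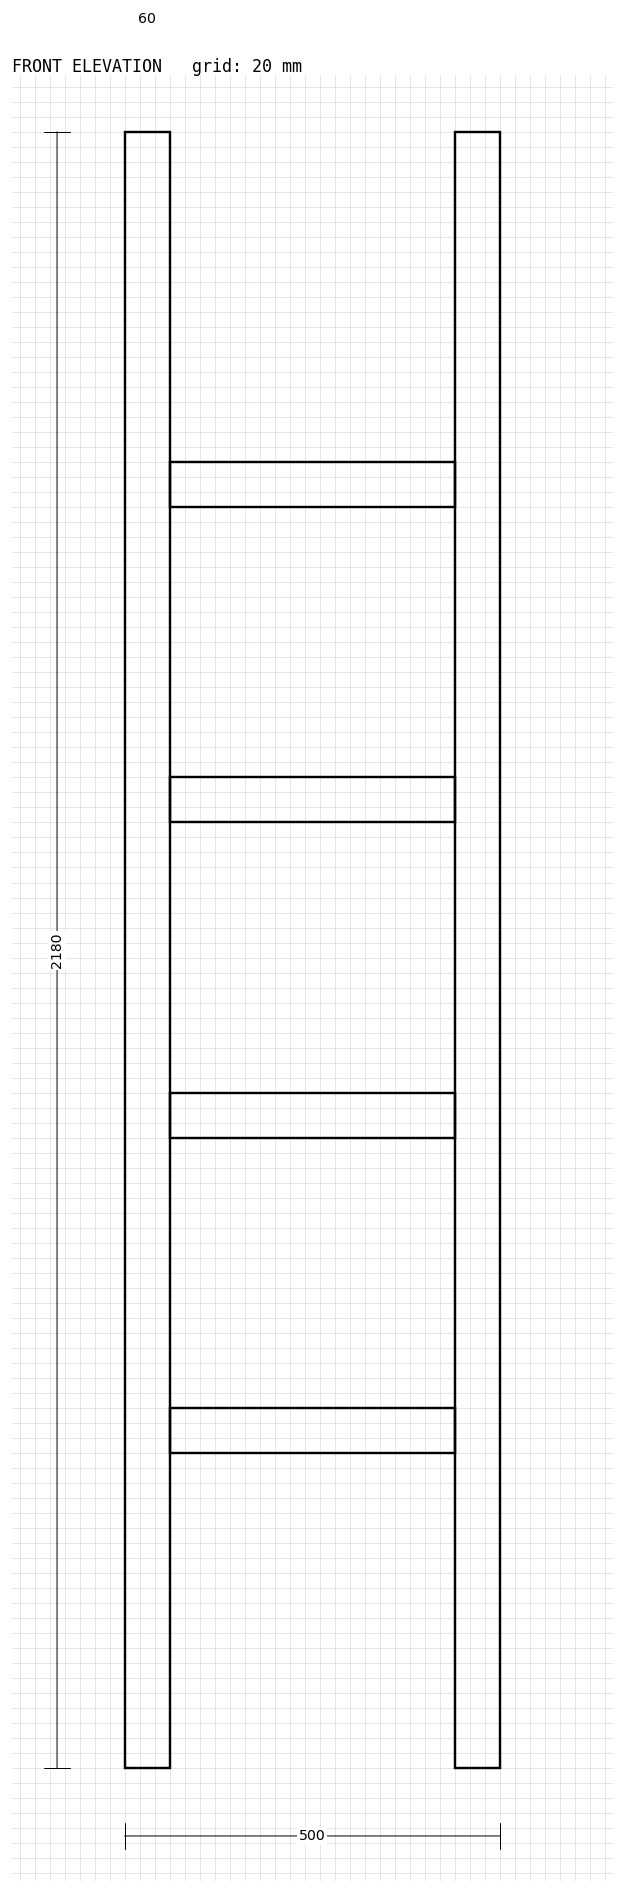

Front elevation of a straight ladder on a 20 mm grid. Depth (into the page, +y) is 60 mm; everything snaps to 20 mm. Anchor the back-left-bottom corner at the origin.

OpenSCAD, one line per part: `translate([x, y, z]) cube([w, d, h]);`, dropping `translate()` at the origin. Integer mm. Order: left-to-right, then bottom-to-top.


cube([60, 60, 2180]);
translate([60, 0, 420]) cube([380, 60, 60]);
translate([60, 0, 840]) cube([380, 60, 60]);
translate([60, 0, 1260]) cube([380, 60, 60]);
translate([60, 0, 1680]) cube([380, 60, 60]);
translate([440, 0, 0]) cube([60, 60, 2180]);


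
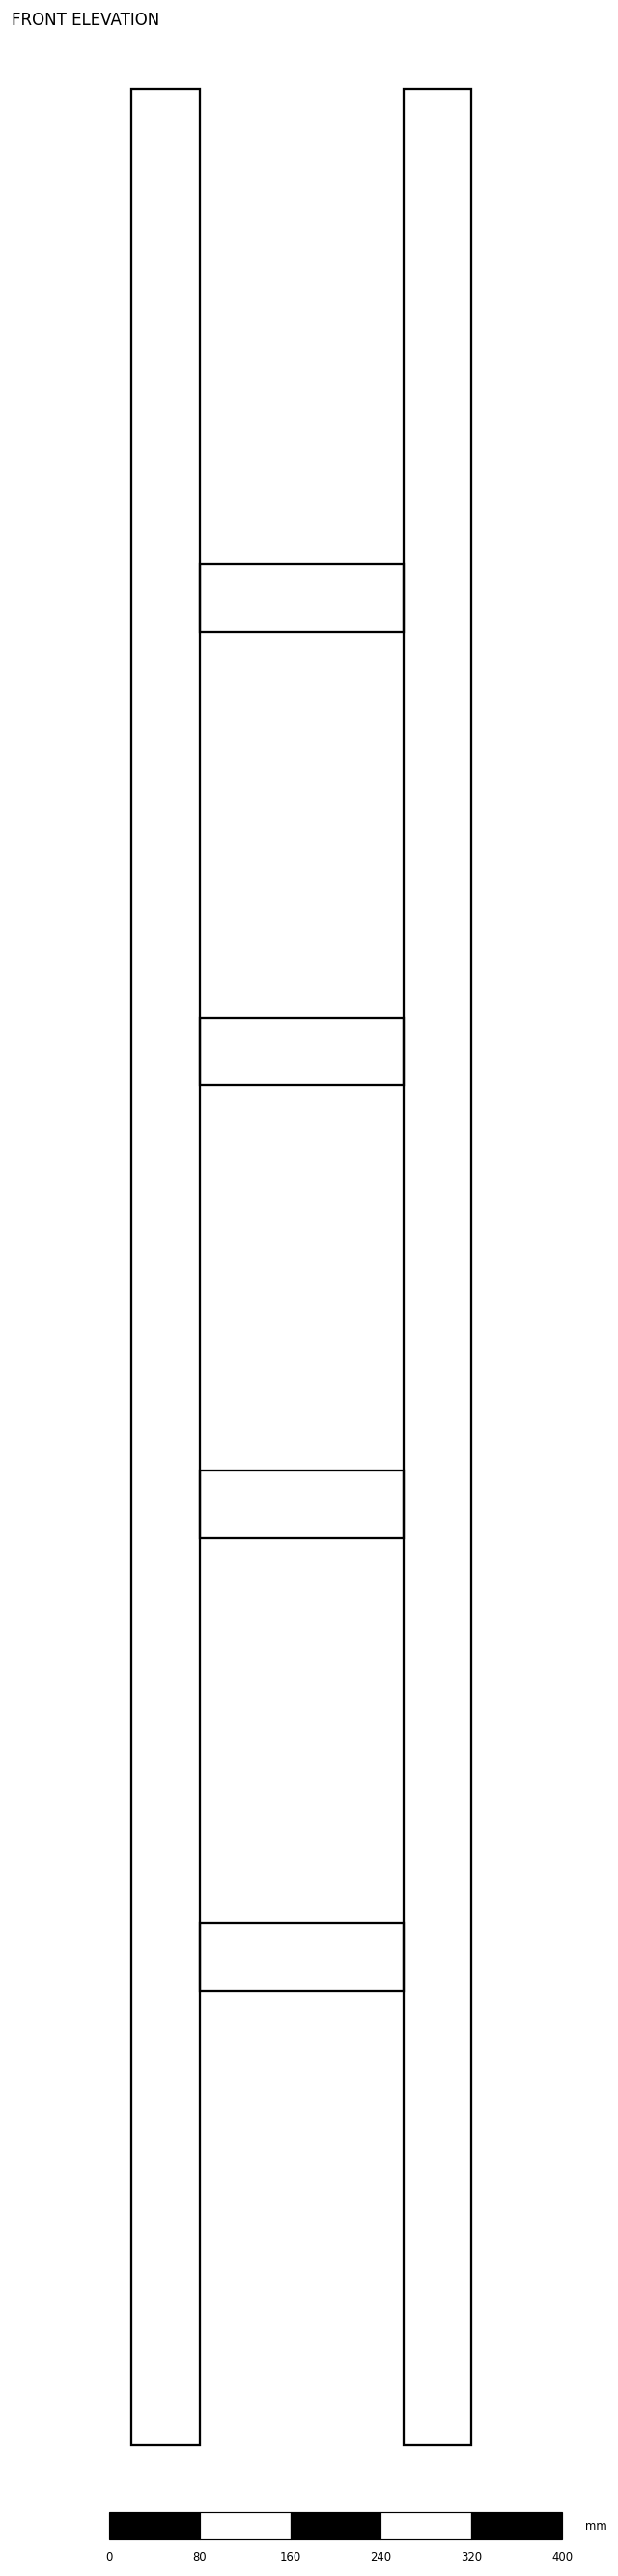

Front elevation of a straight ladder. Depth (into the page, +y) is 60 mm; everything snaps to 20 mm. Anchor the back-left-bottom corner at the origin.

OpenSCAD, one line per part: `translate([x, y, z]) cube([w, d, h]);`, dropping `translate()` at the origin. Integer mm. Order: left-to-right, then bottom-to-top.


cube([60, 60, 2080]);
translate([60, 0, 400]) cube([180, 60, 60]);
translate([60, 0, 800]) cube([180, 60, 60]);
translate([60, 0, 1200]) cube([180, 60, 60]);
translate([60, 0, 1600]) cube([180, 60, 60]);
translate([240, 0, 0]) cube([60, 60, 2080]);
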